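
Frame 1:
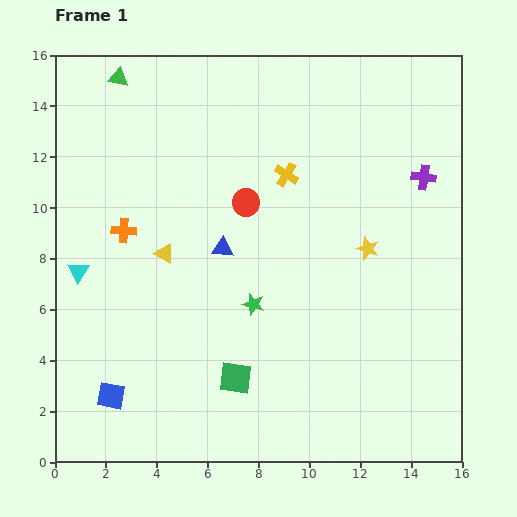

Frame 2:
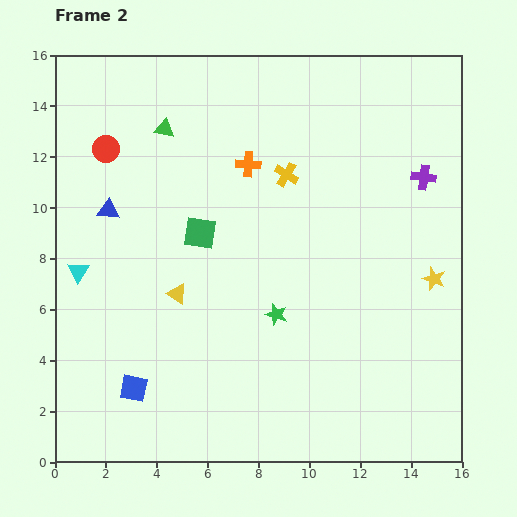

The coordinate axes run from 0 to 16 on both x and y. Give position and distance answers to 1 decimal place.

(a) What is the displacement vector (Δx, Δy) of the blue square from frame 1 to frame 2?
(0.9, 0.3)

The blue square was at (2.2, 2.6) in frame 1 and (3.1, 2.9) in frame 2.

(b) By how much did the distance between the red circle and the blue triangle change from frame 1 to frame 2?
+0.4

Distance in frame 1: 2.0. Distance in frame 2: 2.4.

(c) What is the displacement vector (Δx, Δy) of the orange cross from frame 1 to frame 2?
(4.9, 2.6)

The orange cross was at (2.7, 9.1) in frame 1 and (7.6, 11.7) in frame 2.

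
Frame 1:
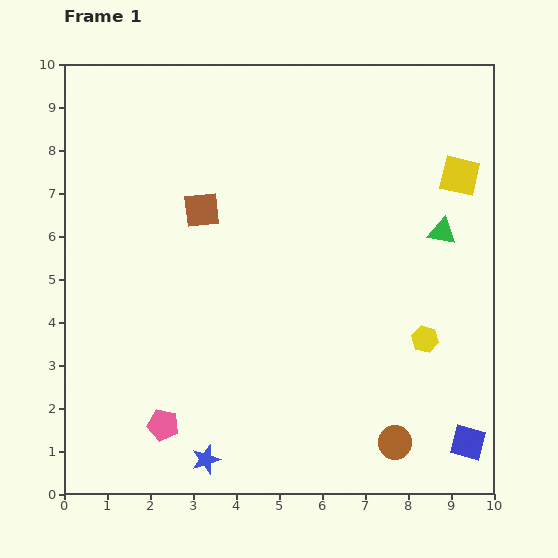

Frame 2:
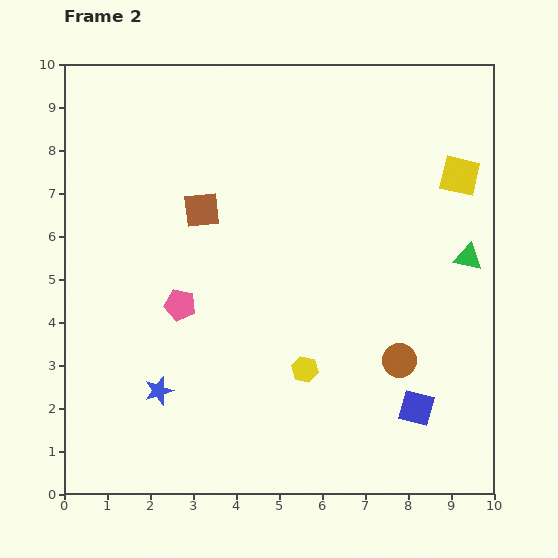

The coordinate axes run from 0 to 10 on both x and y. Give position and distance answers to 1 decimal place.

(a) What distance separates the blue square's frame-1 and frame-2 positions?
1.4

The blue square moved from (9.4, 1.2) to (8.2, 2.0), a distance of √(1.2² + 0.8²) ≈ 1.4.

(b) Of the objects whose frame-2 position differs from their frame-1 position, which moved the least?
the green triangle

(moved 0.8)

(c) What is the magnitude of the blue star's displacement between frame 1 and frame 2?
1.9

The blue star moved from (3.3, 0.8) to (2.2, 2.4), a distance of √(1.1² + 1.6²) ≈ 1.9.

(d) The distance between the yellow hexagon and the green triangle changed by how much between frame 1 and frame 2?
+2.1

Distance in frame 1: 2.5. Distance in frame 2: 4.6.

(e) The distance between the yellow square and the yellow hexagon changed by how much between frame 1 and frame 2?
+1.9

Distance in frame 1: 3.9. Distance in frame 2: 5.8.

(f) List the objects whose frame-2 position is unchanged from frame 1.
the yellow square, the brown square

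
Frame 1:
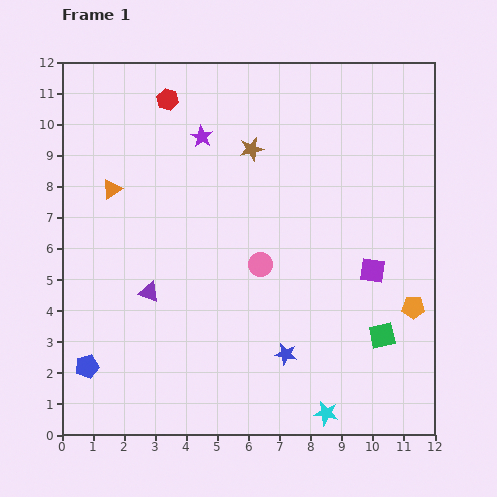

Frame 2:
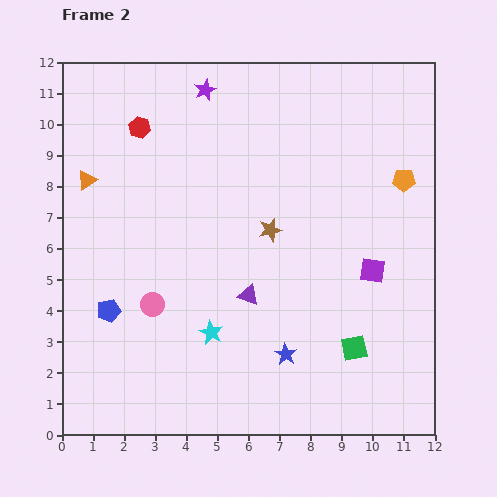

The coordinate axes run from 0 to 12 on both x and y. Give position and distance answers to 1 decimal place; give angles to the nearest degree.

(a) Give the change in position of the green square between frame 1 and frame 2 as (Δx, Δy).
(-0.9, -0.4)

The green square was at (10.3, 3.2) in frame 1 and (9.4, 2.8) in frame 2.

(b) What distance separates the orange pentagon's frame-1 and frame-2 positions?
4.1

The orange pentagon moved from (11.3, 4.1) to (11.0, 8.2), a distance of √(0.3² + 4.1²) ≈ 4.1.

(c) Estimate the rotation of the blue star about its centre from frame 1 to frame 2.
20° clockwise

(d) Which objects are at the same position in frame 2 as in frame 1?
the purple square, the blue star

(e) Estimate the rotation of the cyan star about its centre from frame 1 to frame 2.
17° clockwise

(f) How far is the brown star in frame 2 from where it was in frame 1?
2.7

The brown star moved from (6.1, 9.2) to (6.7, 6.6), a distance of √(0.6² + 2.6²) ≈ 2.7.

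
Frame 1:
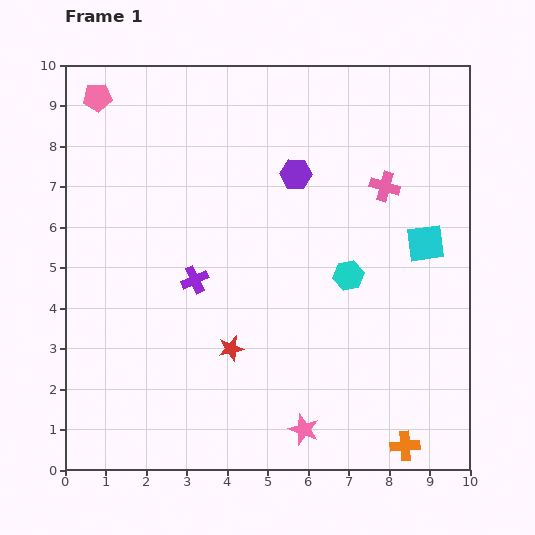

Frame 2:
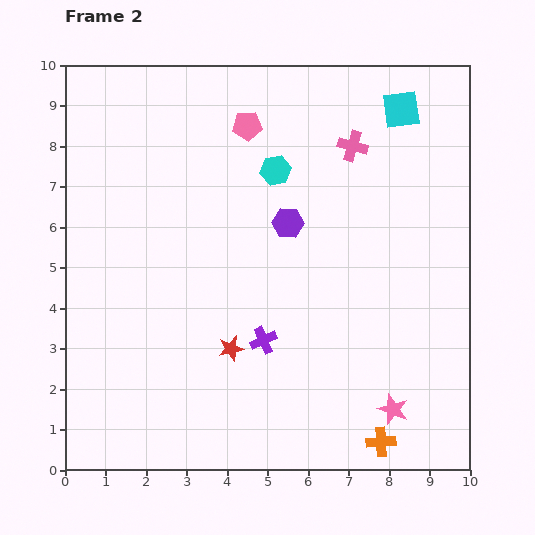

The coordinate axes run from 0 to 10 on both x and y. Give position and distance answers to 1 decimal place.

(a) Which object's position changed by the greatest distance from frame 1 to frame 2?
the pink pentagon

(moved 3.8; next 3.4)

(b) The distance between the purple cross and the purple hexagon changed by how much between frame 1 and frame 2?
-0.6

Distance in frame 1: 3.6. Distance in frame 2: 3.0.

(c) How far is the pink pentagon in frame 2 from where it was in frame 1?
3.8

The pink pentagon moved from (0.8, 9.2) to (4.5, 8.5), a distance of √(3.7² + 0.7²) ≈ 3.8.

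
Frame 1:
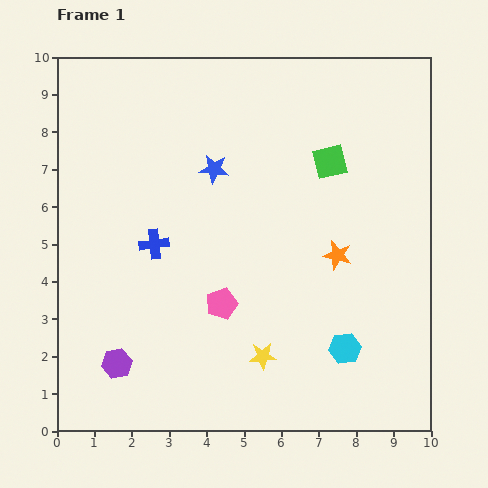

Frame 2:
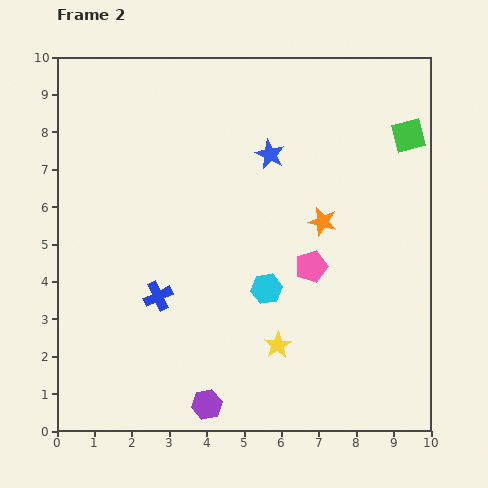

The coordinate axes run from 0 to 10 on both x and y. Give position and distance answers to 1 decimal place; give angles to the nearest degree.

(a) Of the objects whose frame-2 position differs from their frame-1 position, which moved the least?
the yellow star

(moved 0.5)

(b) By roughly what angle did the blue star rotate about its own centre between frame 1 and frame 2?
19° clockwise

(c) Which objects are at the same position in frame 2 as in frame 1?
none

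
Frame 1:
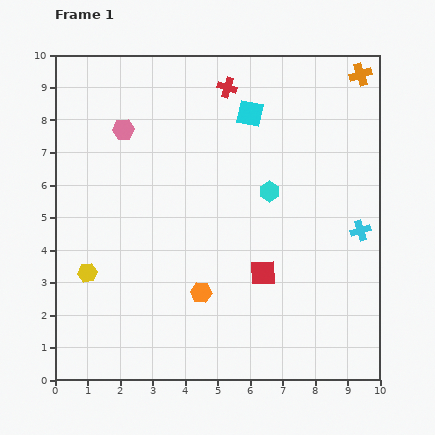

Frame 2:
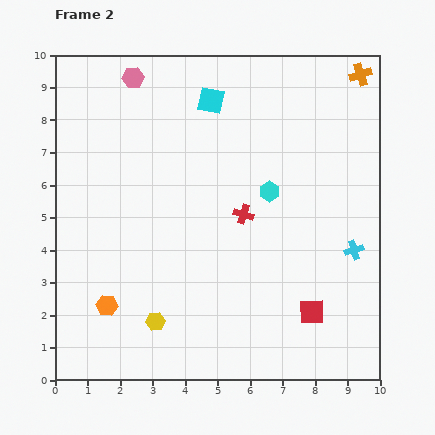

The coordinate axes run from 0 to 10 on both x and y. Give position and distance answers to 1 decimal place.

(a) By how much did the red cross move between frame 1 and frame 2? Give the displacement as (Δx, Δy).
(0.5, -3.9)

The red cross was at (5.3, 9.0) in frame 1 and (5.8, 5.1) in frame 2.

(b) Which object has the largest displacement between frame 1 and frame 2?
the red cross

(moved 3.9; next 2.9)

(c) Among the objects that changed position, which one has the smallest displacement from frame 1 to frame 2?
the cyan cross

(moved 0.6)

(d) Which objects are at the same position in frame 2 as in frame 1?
the orange cross, the cyan hexagon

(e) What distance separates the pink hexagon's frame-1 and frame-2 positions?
1.6

The pink hexagon moved from (2.1, 7.7) to (2.4, 9.3), a distance of √(0.3² + 1.6²) ≈ 1.6.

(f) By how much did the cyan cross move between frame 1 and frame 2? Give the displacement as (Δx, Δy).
(-0.2, -0.6)

The cyan cross was at (9.4, 4.6) in frame 1 and (9.2, 4.0) in frame 2.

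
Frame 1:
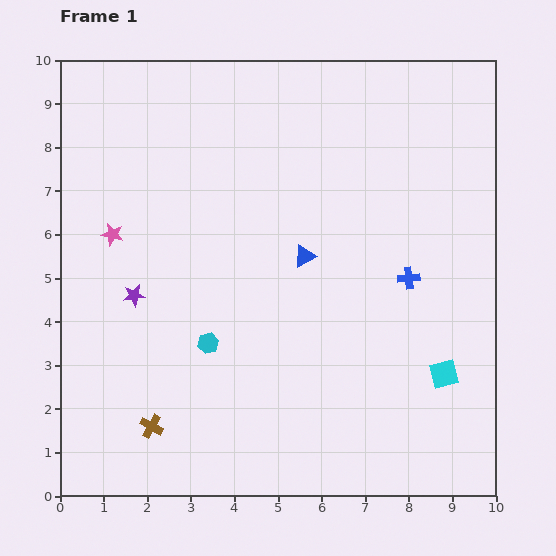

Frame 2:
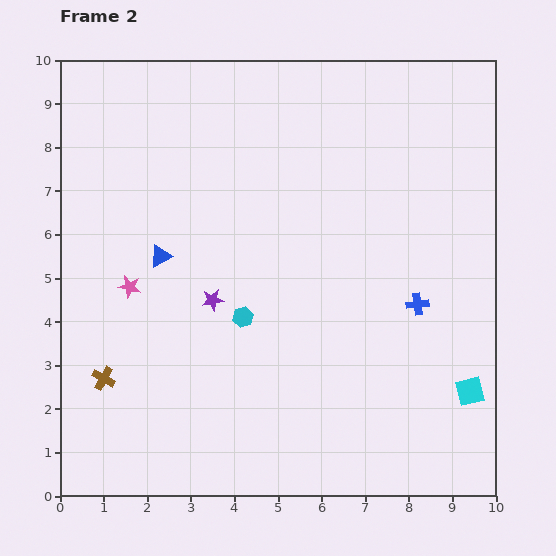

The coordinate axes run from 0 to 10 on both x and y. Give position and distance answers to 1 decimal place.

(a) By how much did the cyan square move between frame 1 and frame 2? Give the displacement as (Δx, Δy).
(0.6, -0.4)

The cyan square was at (8.8, 2.8) in frame 1 and (9.4, 2.4) in frame 2.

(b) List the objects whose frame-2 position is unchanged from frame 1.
none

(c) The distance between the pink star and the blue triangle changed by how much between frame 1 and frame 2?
-3.4

Distance in frame 1: 4.4. Distance in frame 2: 1.0.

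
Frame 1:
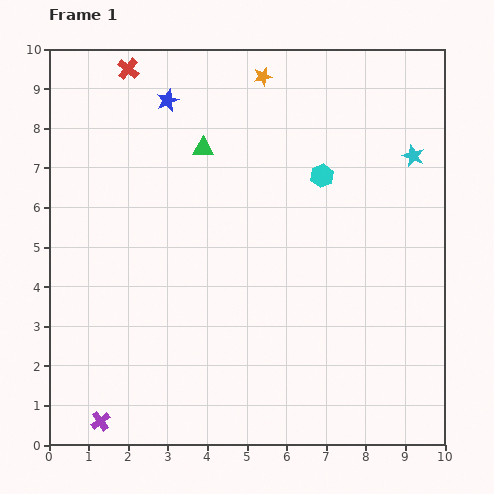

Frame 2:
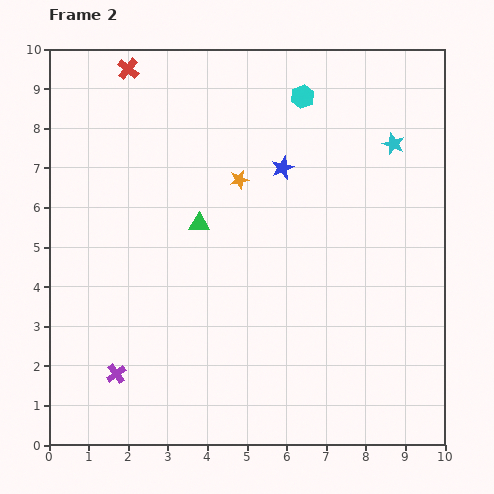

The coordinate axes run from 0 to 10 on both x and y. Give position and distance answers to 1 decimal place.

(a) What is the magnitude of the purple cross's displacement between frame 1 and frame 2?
1.3

The purple cross moved from (1.3, 0.6) to (1.7, 1.8), a distance of √(0.4² + 1.2²) ≈ 1.3.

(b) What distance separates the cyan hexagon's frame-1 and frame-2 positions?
2.1

The cyan hexagon moved from (6.9, 6.8) to (6.4, 8.8), a distance of √(0.5² + 2.0²) ≈ 2.1.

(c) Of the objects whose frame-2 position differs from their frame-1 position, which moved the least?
the cyan star

(moved 0.6)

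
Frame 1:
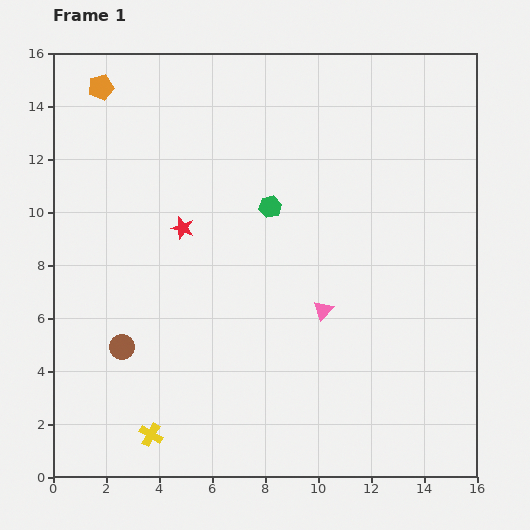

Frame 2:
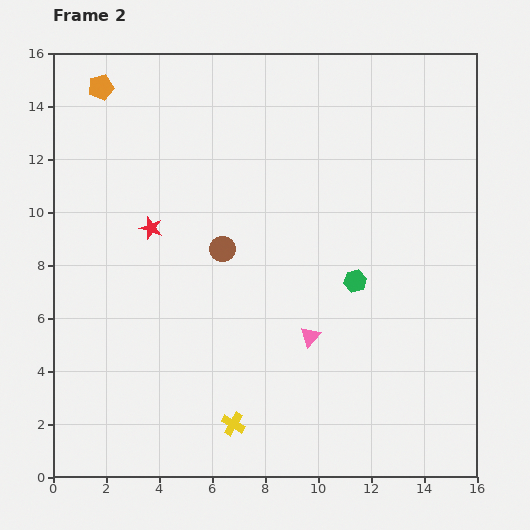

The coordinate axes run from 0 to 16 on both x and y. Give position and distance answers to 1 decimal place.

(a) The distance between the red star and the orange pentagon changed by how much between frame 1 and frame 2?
-0.5

Distance in frame 1: 6.1. Distance in frame 2: 5.6.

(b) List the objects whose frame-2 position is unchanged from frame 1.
the orange pentagon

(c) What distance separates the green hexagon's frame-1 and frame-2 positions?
4.3

The green hexagon moved from (8.2, 10.2) to (11.4, 7.4), a distance of √(3.2² + 2.8²) ≈ 4.3.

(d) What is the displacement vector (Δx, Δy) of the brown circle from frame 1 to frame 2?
(3.8, 3.7)

The brown circle was at (2.6, 4.9) in frame 1 and (6.4, 8.6) in frame 2.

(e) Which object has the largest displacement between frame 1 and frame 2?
the brown circle

(moved 5.3; next 4.3)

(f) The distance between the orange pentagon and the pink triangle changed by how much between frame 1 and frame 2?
+0.4

Distance in frame 1: 11.9. Distance in frame 2: 12.3.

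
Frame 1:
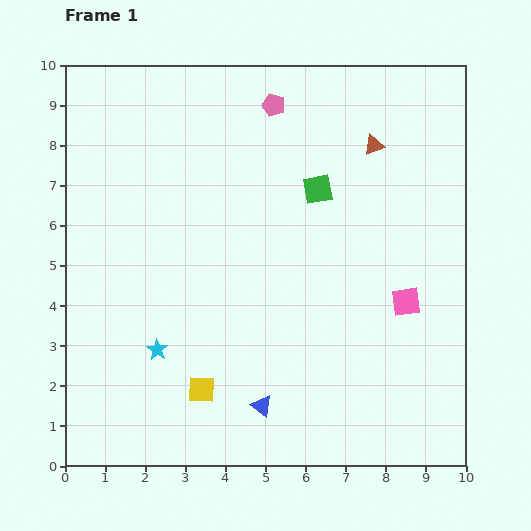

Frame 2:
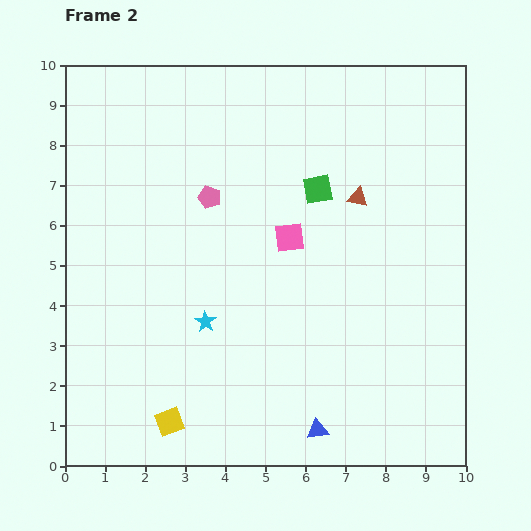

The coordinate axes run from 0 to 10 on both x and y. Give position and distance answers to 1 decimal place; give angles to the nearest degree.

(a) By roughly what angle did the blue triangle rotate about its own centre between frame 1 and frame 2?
46° counter-clockwise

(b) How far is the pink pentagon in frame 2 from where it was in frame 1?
2.8

The pink pentagon moved from (5.2, 9.0) to (3.6, 6.7), a distance of √(1.6² + 2.3²) ≈ 2.8.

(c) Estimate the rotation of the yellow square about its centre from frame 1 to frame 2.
23° counter-clockwise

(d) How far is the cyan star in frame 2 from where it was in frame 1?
1.4

The cyan star moved from (2.3, 2.9) to (3.5, 3.6), a distance of √(1.2² + 0.7²) ≈ 1.4.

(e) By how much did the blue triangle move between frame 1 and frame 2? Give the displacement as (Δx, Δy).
(1.4, -0.6)

The blue triangle was at (4.9, 1.5) in frame 1 and (6.3, 0.9) in frame 2.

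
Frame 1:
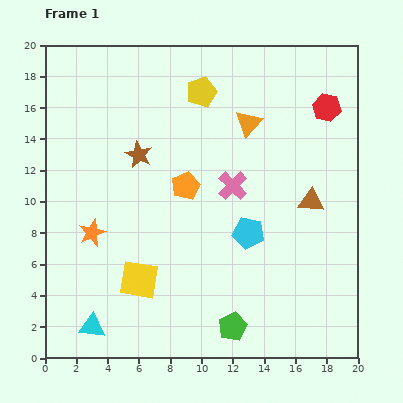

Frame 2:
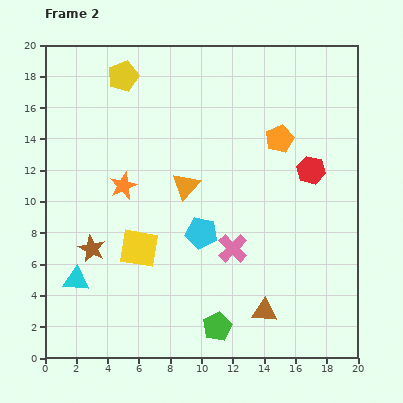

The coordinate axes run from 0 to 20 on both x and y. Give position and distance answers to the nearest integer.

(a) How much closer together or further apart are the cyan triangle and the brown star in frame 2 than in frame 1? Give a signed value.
-9

Distance in frame 1: 11. Distance in frame 2: 2.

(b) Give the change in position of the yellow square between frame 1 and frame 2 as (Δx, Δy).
(0, 2)

The yellow square was at (6, 5) in frame 1 and (6, 7) in frame 2.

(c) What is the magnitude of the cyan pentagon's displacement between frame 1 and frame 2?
3

The cyan pentagon moved from (13, 8) to (10, 8), a distance of √(3² + 0²) ≈ 3.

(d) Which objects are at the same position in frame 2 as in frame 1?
none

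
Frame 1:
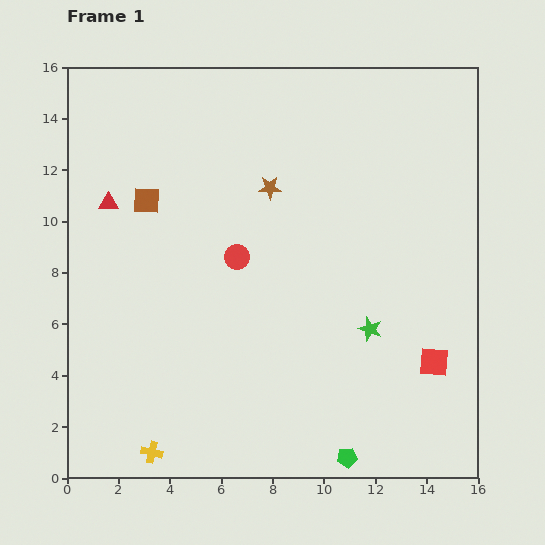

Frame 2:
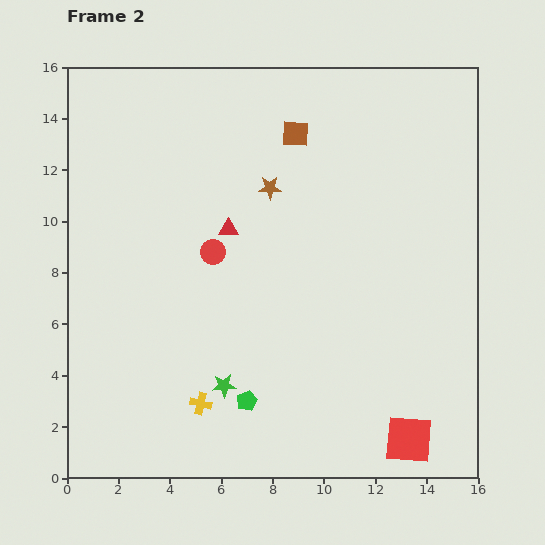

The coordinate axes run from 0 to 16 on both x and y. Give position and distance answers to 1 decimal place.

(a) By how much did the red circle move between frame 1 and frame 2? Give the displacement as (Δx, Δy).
(-0.9, 0.2)

The red circle was at (6.6, 8.6) in frame 1 and (5.7, 8.8) in frame 2.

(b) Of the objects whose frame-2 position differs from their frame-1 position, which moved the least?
the red circle

(moved 0.9)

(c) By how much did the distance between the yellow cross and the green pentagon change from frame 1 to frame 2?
-5.8

Distance in frame 1: 7.6. Distance in frame 2: 1.8.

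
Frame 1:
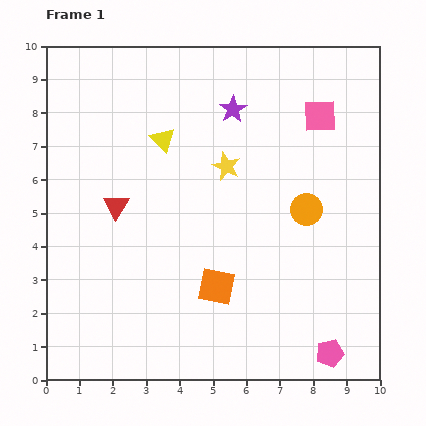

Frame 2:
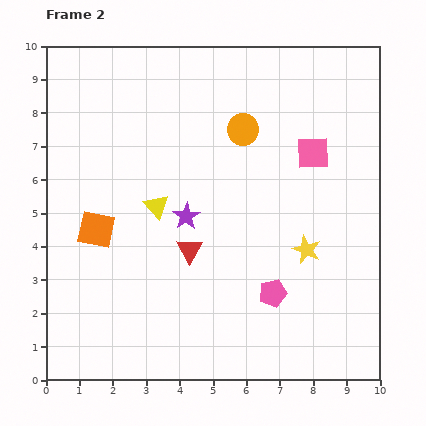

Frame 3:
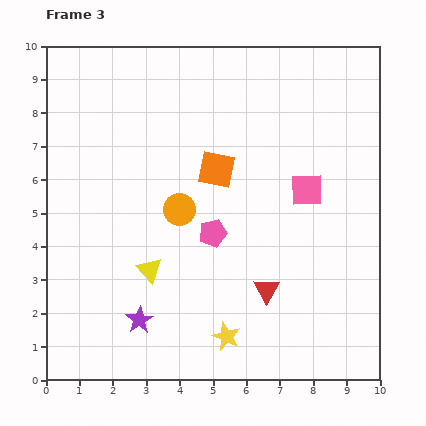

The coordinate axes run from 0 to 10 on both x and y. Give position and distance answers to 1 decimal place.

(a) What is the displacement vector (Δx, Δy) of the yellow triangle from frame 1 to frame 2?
(-0.2, -2.0)

The yellow triangle was at (3.5, 7.2) in frame 1 and (3.3, 5.2) in frame 2.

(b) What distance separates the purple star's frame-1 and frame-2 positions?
3.5

The purple star moved from (5.6, 8.1) to (4.2, 4.9), a distance of √(1.4² + 3.2²) ≈ 3.5.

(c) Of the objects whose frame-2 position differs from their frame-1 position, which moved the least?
the pink square

(moved 1.1)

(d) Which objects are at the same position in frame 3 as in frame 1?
none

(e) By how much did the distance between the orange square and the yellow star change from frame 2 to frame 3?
-1.3

Distance in frame 2: 6.3. Distance in frame 3: 5.0.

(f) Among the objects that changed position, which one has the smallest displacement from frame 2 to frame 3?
the pink square

(moved 1.1)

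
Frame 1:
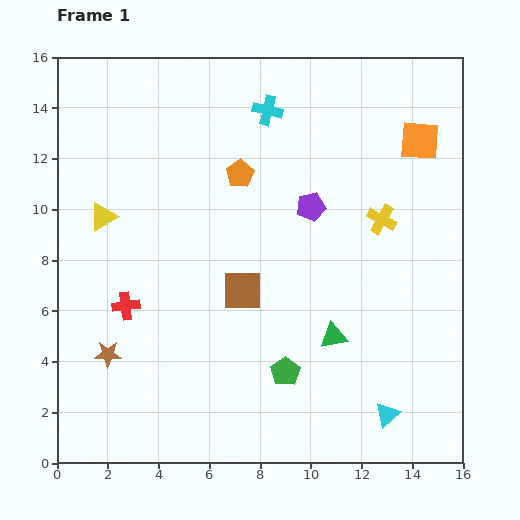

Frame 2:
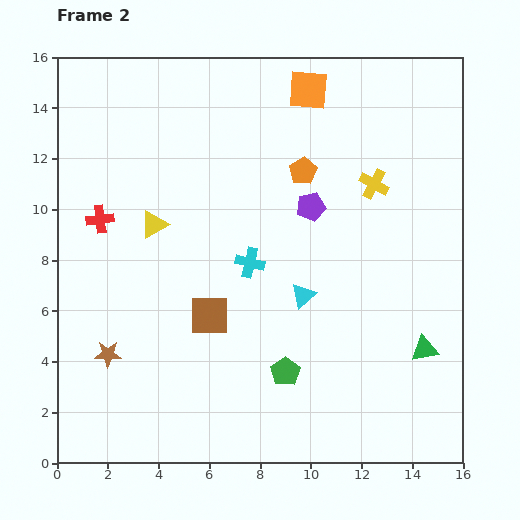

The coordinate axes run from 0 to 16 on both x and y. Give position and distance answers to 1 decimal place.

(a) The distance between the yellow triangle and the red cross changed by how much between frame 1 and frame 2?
-1.5

Distance in frame 1: 3.6. Distance in frame 2: 2.1.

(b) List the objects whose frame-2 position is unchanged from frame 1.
the brown star, the green pentagon, the purple pentagon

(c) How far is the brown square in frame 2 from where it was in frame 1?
1.6

The brown square moved from (7.3, 6.8) to (6.0, 5.8), a distance of √(1.3² + 1.0²) ≈ 1.6.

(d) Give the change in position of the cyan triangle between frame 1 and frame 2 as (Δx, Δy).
(-3.3, 4.7)

The cyan triangle was at (13.0, 1.9) in frame 1 and (9.7, 6.6) in frame 2.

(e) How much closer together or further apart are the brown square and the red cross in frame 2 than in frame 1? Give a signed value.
+1.1

Distance in frame 1: 4.6. Distance in frame 2: 5.7.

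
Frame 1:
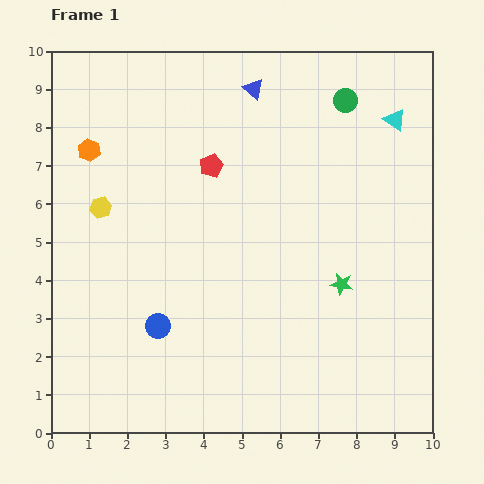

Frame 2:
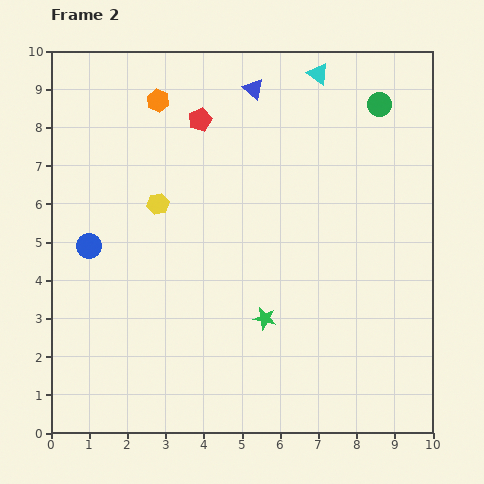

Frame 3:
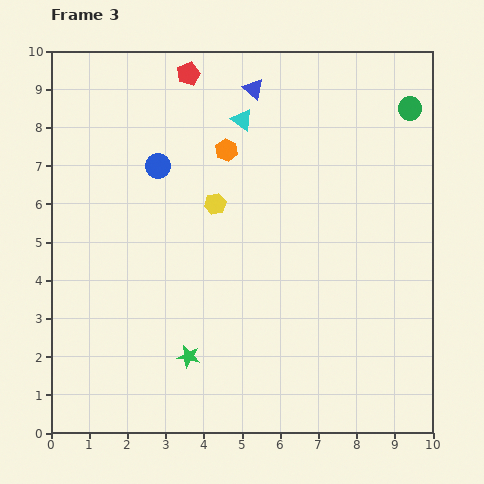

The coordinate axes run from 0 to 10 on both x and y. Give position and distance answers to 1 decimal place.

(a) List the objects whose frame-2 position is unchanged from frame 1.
the blue triangle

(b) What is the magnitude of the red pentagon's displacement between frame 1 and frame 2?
1.2

The red pentagon moved from (4.2, 7.0) to (3.9, 8.2), a distance of √(0.3² + 1.2²) ≈ 1.2.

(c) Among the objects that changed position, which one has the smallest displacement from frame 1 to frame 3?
the green circle

(moved 1.7)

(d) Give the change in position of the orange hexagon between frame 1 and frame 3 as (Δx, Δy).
(3.6, 0.0)

The orange hexagon was at (1.0, 7.4) in frame 1 and (4.6, 7.4) in frame 3.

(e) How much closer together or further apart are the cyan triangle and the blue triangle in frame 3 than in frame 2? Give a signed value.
-0.8

Distance in frame 2: 1.7. Distance in frame 3: 0.9.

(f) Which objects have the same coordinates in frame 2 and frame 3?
the blue triangle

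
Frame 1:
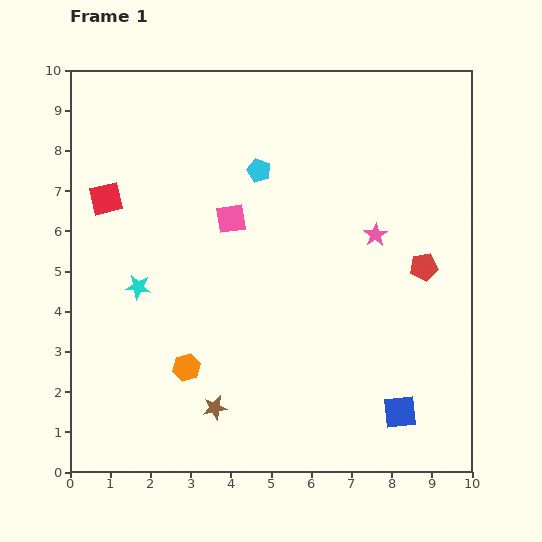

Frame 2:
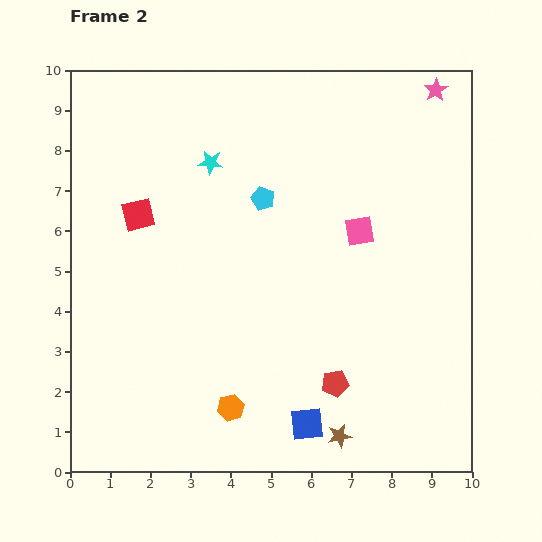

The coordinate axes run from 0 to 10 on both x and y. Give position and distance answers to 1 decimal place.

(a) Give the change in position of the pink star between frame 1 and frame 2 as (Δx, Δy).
(1.5, 3.6)

The pink star was at (7.6, 5.9) in frame 1 and (9.1, 9.5) in frame 2.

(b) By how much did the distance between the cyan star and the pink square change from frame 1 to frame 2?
+1.2

Distance in frame 1: 2.9. Distance in frame 2: 4.1.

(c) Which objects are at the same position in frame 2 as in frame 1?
none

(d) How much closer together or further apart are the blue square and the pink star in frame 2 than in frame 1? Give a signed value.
+4.5

Distance in frame 1: 4.4. Distance in frame 2: 8.9.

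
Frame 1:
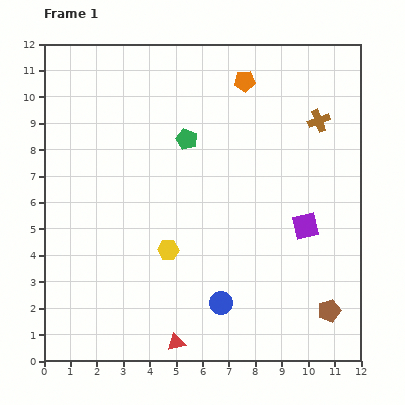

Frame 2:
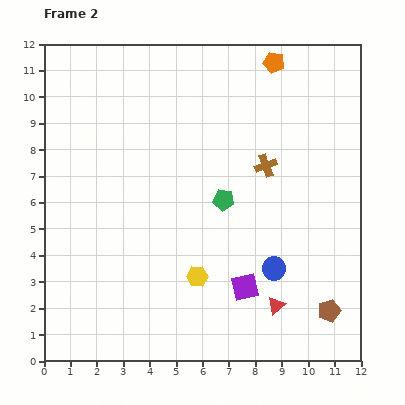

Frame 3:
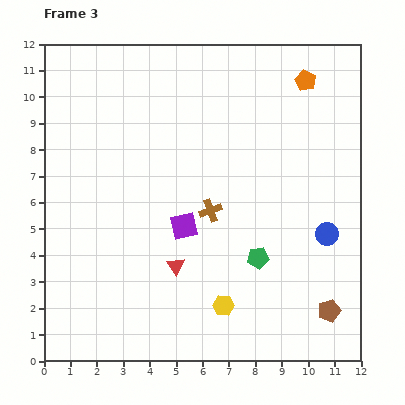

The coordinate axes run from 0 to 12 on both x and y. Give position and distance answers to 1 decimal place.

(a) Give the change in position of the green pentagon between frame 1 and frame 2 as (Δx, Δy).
(1.4, -2.3)

The green pentagon was at (5.4, 8.4) in frame 1 and (6.8, 6.1) in frame 2.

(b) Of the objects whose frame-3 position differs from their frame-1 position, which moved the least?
the orange pentagon

(moved 2.3)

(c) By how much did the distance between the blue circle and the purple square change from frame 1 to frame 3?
+1.1

Distance in frame 1: 4.3. Distance in frame 3: 5.4.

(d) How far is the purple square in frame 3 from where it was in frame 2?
3.3

The purple square moved from (7.6, 2.8) to (5.3, 5.1), a distance of √(2.3² + 2.3²) ≈ 3.3.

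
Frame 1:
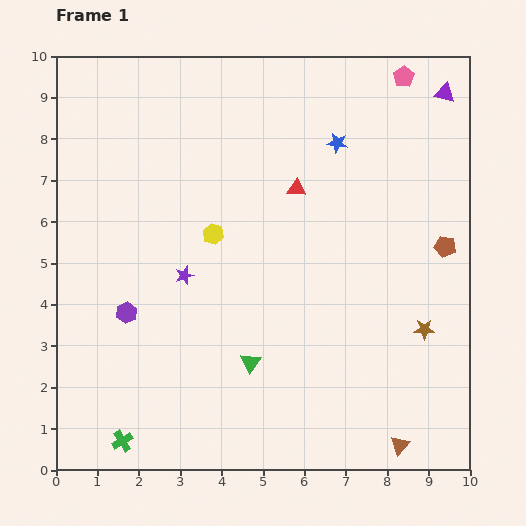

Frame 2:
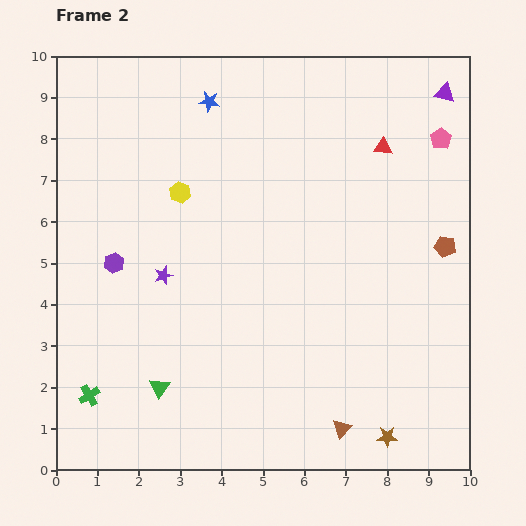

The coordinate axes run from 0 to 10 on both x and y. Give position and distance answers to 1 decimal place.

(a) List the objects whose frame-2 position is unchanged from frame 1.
the purple triangle, the brown pentagon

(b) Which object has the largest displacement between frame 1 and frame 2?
the blue star

(moved 3.3; next 2.8)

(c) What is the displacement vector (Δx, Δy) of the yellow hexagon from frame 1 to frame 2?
(-0.8, 1.0)

The yellow hexagon was at (3.8, 5.7) in frame 1 and (3.0, 6.7) in frame 2.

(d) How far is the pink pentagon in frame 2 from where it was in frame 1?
1.7

The pink pentagon moved from (8.4, 9.5) to (9.3, 8.0), a distance of √(0.9² + 1.5²) ≈ 1.7.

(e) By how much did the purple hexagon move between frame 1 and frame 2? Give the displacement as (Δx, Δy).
(-0.3, 1.2)

The purple hexagon was at (1.7, 3.8) in frame 1 and (1.4, 5.0) in frame 2.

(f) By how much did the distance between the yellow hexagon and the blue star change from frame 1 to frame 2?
-1.4

Distance in frame 1: 3.7. Distance in frame 2: 2.3.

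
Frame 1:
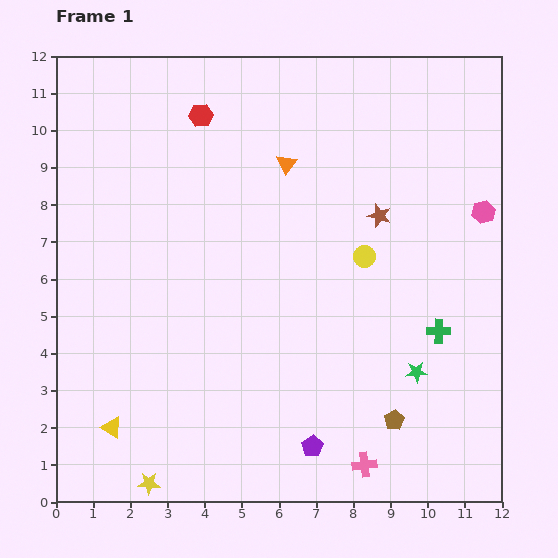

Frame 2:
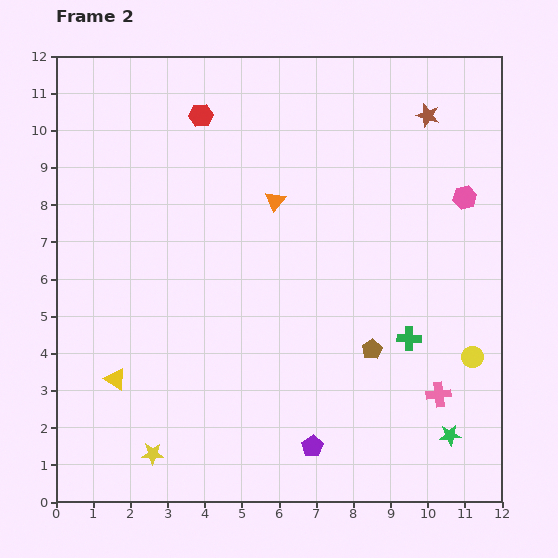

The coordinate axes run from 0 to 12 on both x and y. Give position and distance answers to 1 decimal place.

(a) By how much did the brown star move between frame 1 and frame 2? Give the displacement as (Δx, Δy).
(1.3, 2.7)

The brown star was at (8.7, 7.7) in frame 1 and (10.0, 10.4) in frame 2.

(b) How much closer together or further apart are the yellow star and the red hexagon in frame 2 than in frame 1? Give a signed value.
-0.8

Distance in frame 1: 10.0. Distance in frame 2: 9.2.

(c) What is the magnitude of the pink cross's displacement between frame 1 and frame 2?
2.8

The pink cross moved from (8.3, 1.0) to (10.3, 2.9), a distance of √(2.0² + 1.9²) ≈ 2.8.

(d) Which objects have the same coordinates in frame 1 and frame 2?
the red hexagon, the purple pentagon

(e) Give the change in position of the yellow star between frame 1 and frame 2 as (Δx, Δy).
(0.1, 0.8)

The yellow star was at (2.5, 0.5) in frame 1 and (2.6, 1.3) in frame 2.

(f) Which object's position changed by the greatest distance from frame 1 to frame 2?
the yellow circle

(moved 4.0; next 3.0)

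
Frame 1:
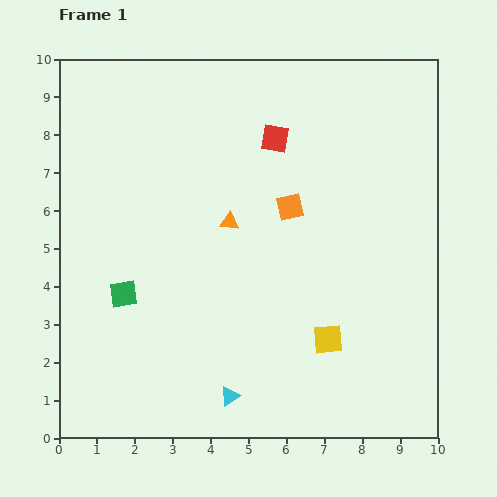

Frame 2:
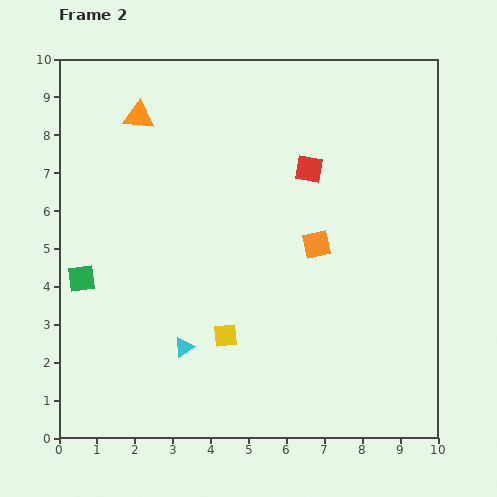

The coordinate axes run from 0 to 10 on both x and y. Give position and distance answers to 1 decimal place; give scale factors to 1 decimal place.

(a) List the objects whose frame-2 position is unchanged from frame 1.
none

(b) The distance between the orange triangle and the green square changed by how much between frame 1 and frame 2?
+1.2

Distance in frame 1: 3.4. Distance in frame 2: 4.6.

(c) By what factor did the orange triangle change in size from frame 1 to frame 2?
1.5×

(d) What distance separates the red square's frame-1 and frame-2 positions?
1.2

The red square moved from (5.7, 7.9) to (6.6, 7.1), a distance of √(0.9² + 0.8²) ≈ 1.2.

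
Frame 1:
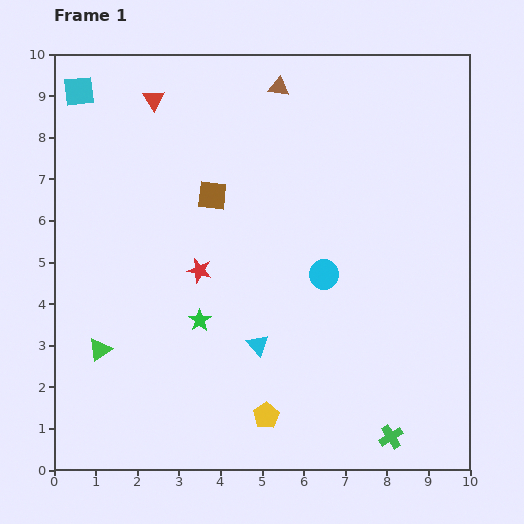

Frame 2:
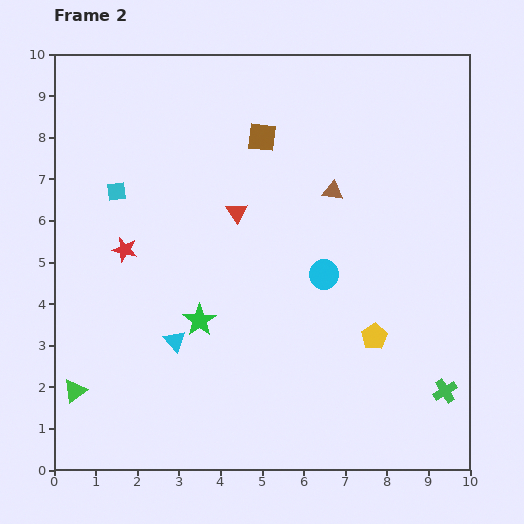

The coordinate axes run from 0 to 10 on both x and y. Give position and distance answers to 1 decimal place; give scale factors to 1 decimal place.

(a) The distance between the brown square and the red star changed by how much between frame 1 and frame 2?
+2.5

Distance in frame 1: 1.8. Distance in frame 2: 4.3.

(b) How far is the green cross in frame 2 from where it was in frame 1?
1.7

The green cross moved from (8.1, 0.8) to (9.4, 1.9), a distance of √(1.3² + 1.1²) ≈ 1.7.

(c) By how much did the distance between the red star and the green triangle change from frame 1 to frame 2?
+0.5

Distance in frame 1: 3.1. Distance in frame 2: 3.6.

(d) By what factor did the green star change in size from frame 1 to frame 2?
1.5×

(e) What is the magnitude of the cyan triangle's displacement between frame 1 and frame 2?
2.0

The cyan triangle moved from (4.9, 3.0) to (2.9, 3.1), a distance of √(2.0² + 0.1²) ≈ 2.0.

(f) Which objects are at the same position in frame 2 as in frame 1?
the green star, the cyan circle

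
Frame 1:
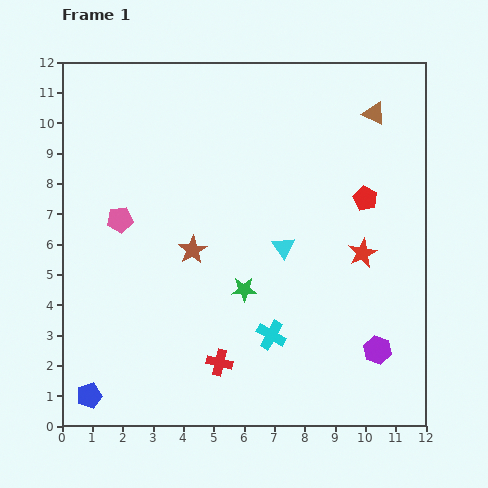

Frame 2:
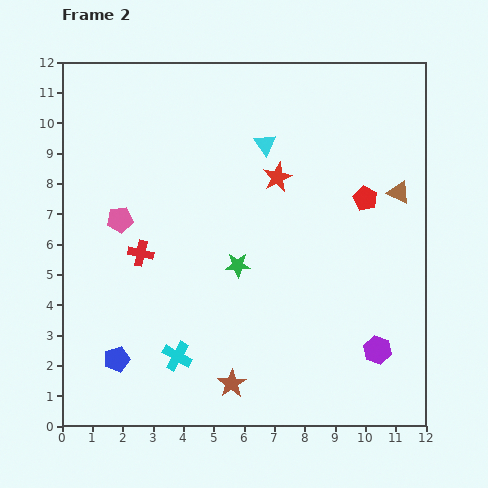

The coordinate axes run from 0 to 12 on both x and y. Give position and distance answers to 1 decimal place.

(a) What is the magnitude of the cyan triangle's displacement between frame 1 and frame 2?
3.5

The cyan triangle moved from (7.3, 5.9) to (6.7, 9.3), a distance of √(0.6² + 3.4²) ≈ 3.5.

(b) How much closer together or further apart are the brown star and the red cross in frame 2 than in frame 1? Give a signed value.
+1.4

Distance in frame 1: 3.8. Distance in frame 2: 5.2.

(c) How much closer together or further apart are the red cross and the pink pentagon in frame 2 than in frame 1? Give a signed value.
-4.4

Distance in frame 1: 5.7. Distance in frame 2: 1.3.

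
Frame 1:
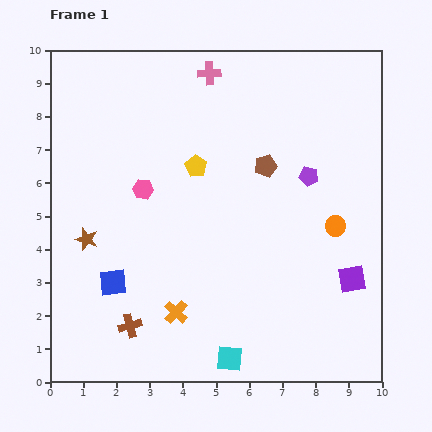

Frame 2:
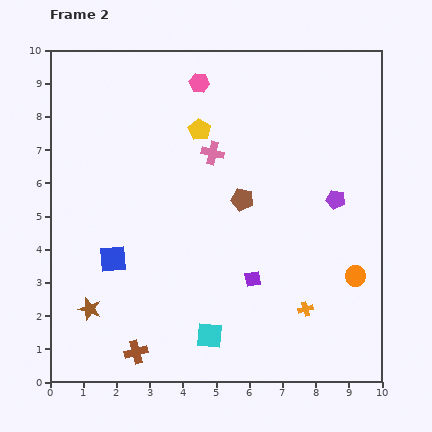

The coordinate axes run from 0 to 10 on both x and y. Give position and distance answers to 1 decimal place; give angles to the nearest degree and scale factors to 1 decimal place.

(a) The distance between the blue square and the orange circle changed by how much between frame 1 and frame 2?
+0.4

Distance in frame 1: 6.9. Distance in frame 2: 7.3.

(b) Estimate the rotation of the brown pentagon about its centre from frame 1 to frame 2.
29° clockwise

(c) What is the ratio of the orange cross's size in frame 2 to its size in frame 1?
0.6×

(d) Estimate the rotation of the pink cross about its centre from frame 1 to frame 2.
16° clockwise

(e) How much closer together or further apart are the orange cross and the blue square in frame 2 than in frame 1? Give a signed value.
+3.9

Distance in frame 1: 2.1. Distance in frame 2: 6.0.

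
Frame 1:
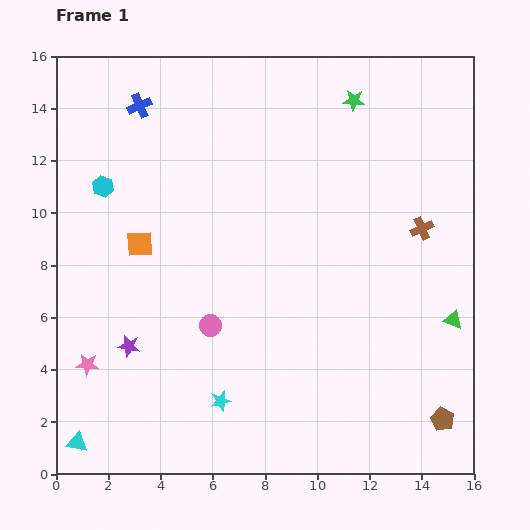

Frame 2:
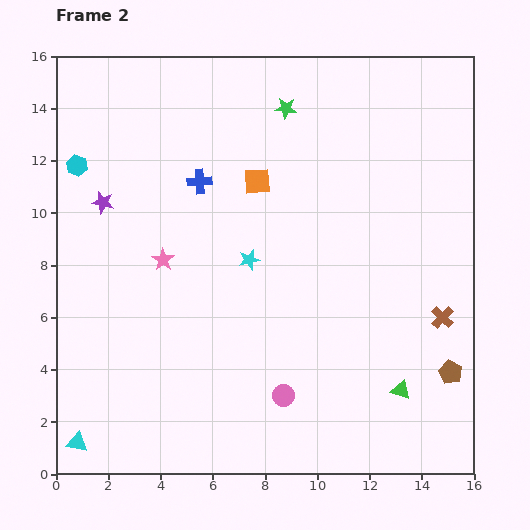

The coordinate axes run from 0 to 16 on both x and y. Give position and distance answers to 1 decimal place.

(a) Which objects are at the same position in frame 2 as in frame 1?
the cyan triangle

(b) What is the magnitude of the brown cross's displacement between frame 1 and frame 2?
3.5

The brown cross moved from (14.0, 9.4) to (14.8, 6.0), a distance of √(0.8² + 3.4²) ≈ 3.5.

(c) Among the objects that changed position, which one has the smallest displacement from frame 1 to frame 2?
the cyan hexagon

(moved 1.3)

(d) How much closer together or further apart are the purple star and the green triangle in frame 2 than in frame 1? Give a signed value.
+1.1

Distance in frame 1: 12.4. Distance in frame 2: 13.5.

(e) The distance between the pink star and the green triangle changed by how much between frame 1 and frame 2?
-3.7

Distance in frame 1: 14.1. Distance in frame 2: 10.4.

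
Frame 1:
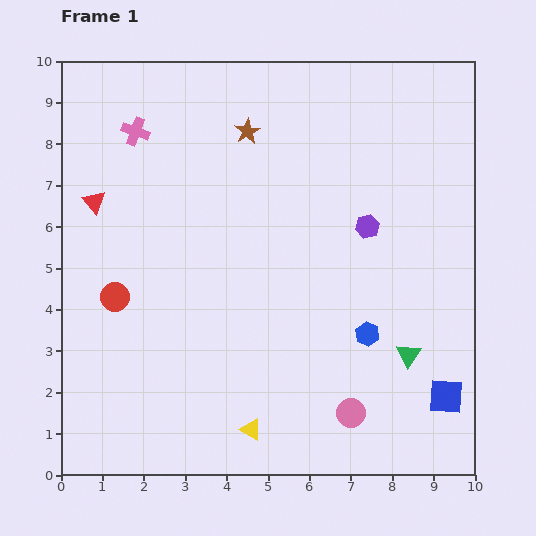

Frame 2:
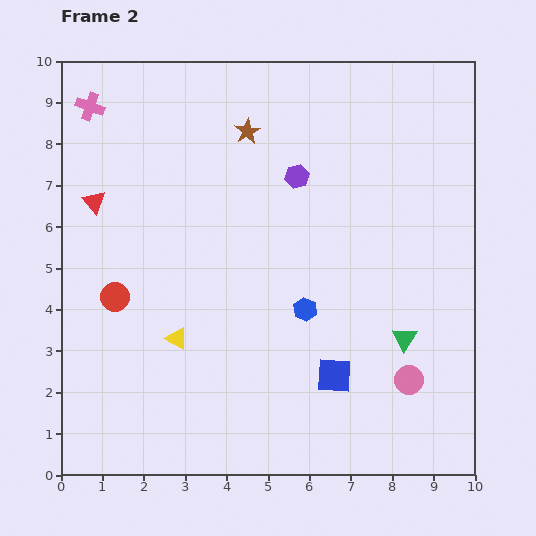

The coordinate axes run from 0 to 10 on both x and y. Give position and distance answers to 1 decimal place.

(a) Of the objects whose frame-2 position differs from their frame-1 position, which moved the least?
the green triangle

(moved 0.4)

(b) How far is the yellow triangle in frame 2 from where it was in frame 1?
2.8

The yellow triangle moved from (4.6, 1.1) to (2.8, 3.3), a distance of √(1.8² + 2.2²) ≈ 2.8.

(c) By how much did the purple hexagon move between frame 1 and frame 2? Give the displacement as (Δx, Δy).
(-1.7, 1.2)

The purple hexagon was at (7.4, 6.0) in frame 1 and (5.7, 7.2) in frame 2.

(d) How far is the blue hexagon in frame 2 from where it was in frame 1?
1.6

The blue hexagon moved from (7.4, 3.4) to (5.9, 4.0), a distance of √(1.5² + 0.6²) ≈ 1.6.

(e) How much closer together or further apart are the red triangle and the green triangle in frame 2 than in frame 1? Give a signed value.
-0.3

Distance in frame 1: 8.5. Distance in frame 2: 8.2.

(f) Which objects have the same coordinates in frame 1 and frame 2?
the brown star, the red circle, the red triangle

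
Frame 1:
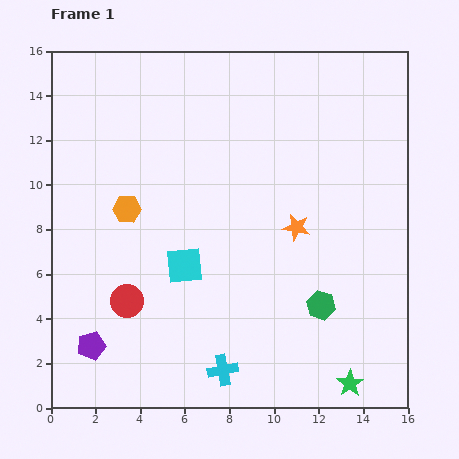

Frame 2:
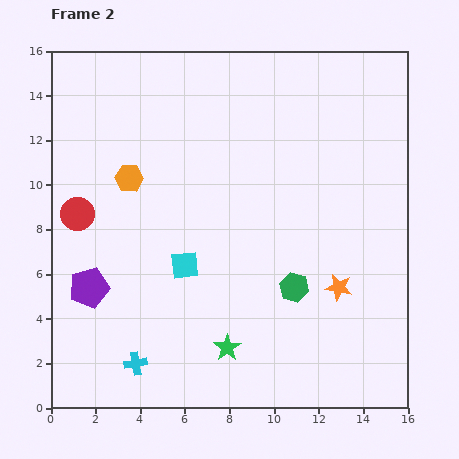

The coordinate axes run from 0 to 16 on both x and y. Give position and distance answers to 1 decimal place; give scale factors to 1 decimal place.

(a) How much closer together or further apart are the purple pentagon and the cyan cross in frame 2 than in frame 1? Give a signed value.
-2.0

Distance in frame 1: 6.0. Distance in frame 2: 4.0.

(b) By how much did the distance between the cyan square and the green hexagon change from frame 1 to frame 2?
-1.4

Distance in frame 1: 6.4. Distance in frame 2: 5.0.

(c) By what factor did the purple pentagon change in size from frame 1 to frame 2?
1.4×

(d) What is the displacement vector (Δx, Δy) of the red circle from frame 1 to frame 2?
(-2.2, 3.9)

The red circle was at (3.4, 4.8) in frame 1 and (1.2, 8.7) in frame 2.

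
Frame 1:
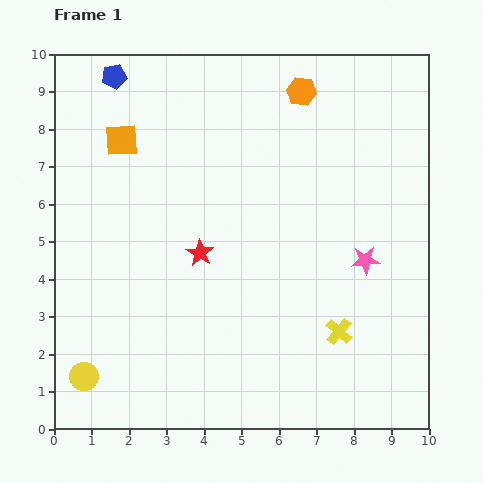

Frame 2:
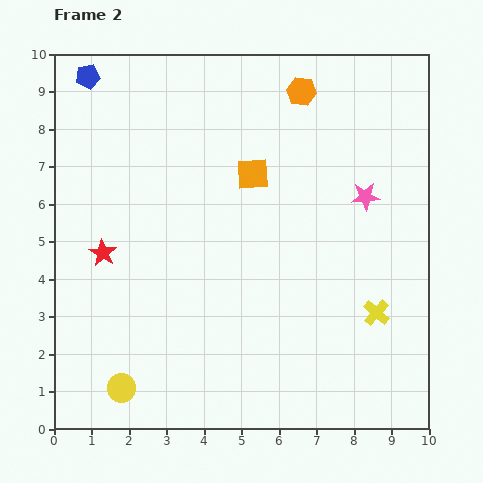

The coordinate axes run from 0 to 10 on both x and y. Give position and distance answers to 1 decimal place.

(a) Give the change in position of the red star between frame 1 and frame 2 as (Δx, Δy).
(-2.6, 0.0)

The red star was at (3.9, 4.7) in frame 1 and (1.3, 4.7) in frame 2.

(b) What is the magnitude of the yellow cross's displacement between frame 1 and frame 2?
1.1

The yellow cross moved from (7.6, 2.6) to (8.6, 3.1), a distance of √(1.0² + 0.5²) ≈ 1.1.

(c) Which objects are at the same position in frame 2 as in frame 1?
the orange hexagon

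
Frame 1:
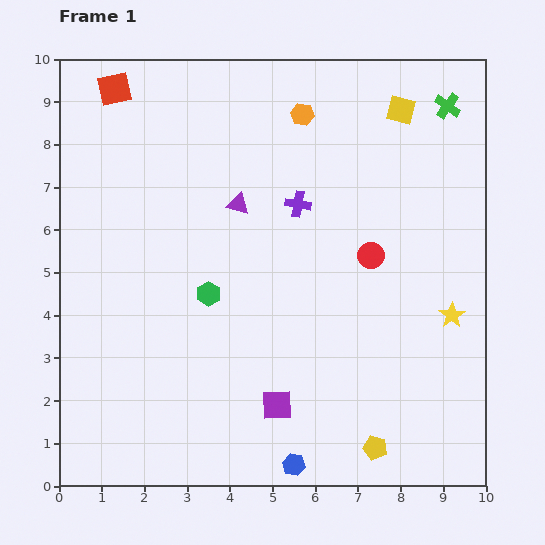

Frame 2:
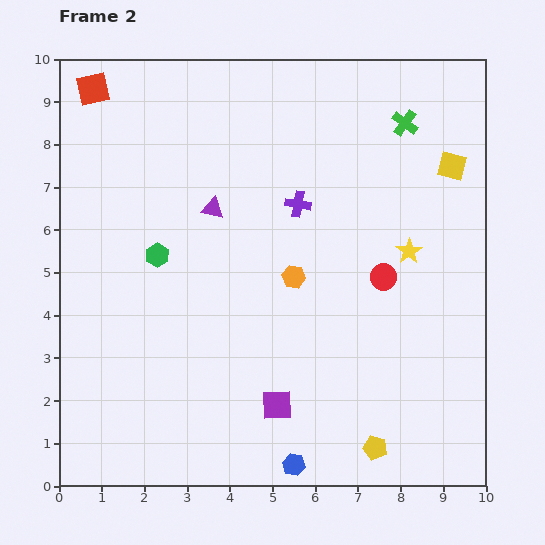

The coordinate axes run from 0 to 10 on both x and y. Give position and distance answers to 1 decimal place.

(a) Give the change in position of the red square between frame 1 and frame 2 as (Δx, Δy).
(-0.5, 0.0)

The red square was at (1.3, 9.3) in frame 1 and (0.8, 9.3) in frame 2.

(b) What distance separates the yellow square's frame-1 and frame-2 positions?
1.8

The yellow square moved from (8.0, 8.8) to (9.2, 7.5), a distance of √(1.2² + 1.3²) ≈ 1.8.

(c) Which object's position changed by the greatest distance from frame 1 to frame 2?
the orange hexagon

(moved 3.8; next 1.8)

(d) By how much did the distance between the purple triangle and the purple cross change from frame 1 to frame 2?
+0.6

Distance in frame 1: 1.4. Distance in frame 2: 2.0.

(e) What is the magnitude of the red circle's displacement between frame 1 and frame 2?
0.6

The red circle moved from (7.3, 5.4) to (7.6, 4.9), a distance of √(0.3² + 0.5²) ≈ 0.6.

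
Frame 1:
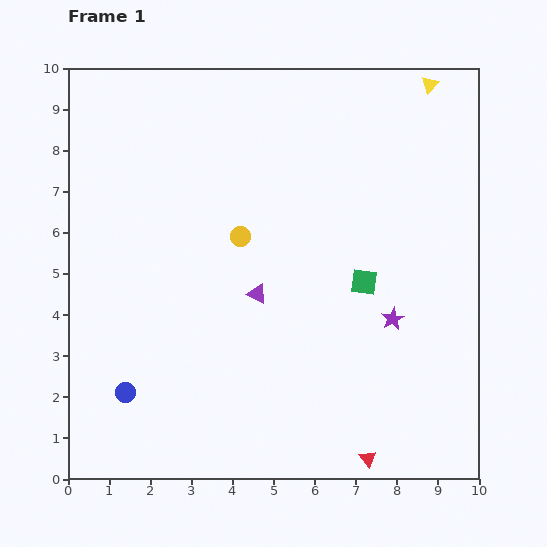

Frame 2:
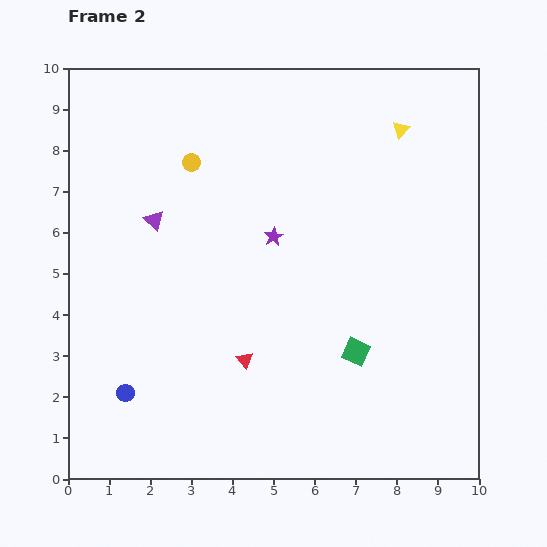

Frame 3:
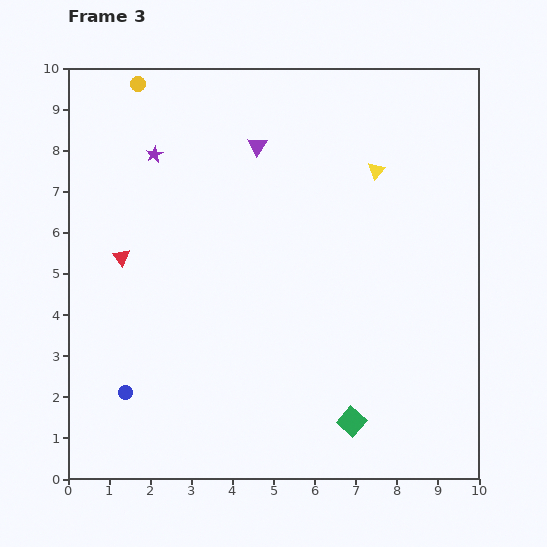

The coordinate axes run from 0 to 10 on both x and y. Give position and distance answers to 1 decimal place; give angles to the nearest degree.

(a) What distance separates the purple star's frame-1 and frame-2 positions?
3.5

The purple star moved from (7.9, 3.9) to (5.0, 5.9), a distance of √(2.9² + 2.0²) ≈ 3.5.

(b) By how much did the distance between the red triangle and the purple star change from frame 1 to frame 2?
-0.4

Distance in frame 1: 3.5. Distance in frame 2: 3.1.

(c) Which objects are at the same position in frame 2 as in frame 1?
the blue circle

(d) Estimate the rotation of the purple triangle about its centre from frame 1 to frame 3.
36° clockwise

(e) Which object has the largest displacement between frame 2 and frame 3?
the red triangle

(moved 3.9; next 3.5)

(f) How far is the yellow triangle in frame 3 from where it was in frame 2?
1.2

The yellow triangle moved from (8.1, 8.5) to (7.5, 7.5), a distance of √(0.6² + 1.0²) ≈ 1.2.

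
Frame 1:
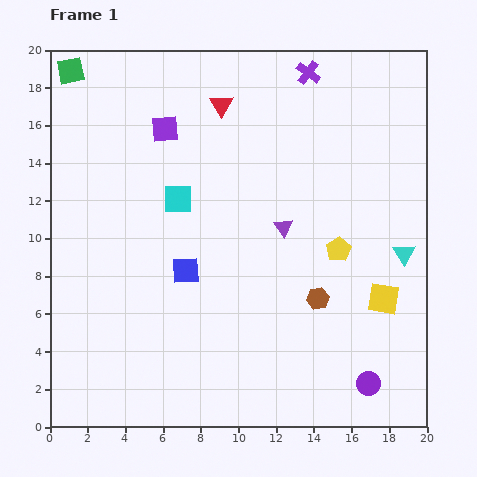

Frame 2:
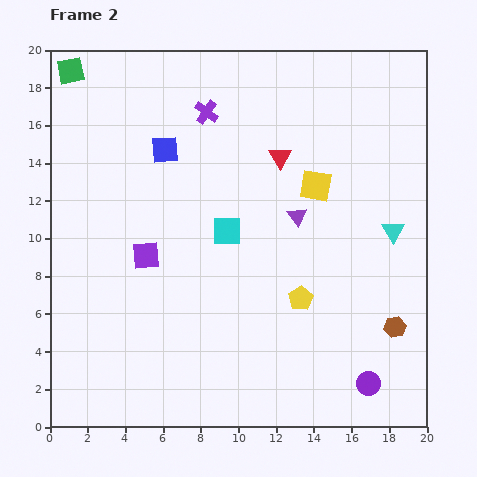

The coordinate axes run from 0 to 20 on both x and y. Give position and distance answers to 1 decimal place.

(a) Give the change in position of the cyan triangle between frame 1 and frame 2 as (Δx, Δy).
(-0.6, 1.2)

The cyan triangle was at (18.8, 9.2) in frame 1 and (18.2, 10.4) in frame 2.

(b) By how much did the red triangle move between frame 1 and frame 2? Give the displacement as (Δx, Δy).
(3.1, -2.8)

The red triangle was at (9.1, 17.1) in frame 1 and (12.2, 14.3) in frame 2.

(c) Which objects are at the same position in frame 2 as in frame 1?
the purple circle, the green square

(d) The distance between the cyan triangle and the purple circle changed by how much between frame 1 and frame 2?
+1.0

Distance in frame 1: 7.2. Distance in frame 2: 8.2.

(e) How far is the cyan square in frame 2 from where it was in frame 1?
3.1

The cyan square moved from (6.8, 12.1) to (9.4, 10.4), a distance of √(2.6² + 1.7²) ≈ 3.1.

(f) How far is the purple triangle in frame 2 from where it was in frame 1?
0.9

The purple triangle moved from (12.4, 10.6) to (13.1, 11.2), a distance of √(0.7² + 0.6²) ≈ 0.9.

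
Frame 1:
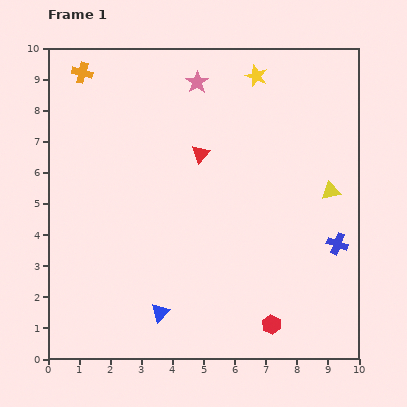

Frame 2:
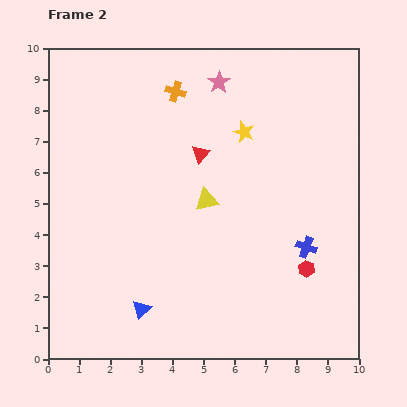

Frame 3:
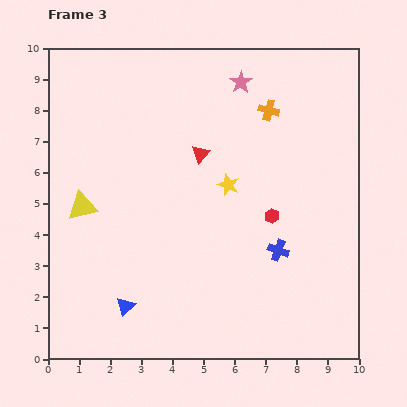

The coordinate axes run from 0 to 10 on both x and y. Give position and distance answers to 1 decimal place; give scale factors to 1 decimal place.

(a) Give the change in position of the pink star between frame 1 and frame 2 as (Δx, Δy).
(0.7, 0.0)

The pink star was at (4.8, 8.9) in frame 1 and (5.5, 8.9) in frame 2.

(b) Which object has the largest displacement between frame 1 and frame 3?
the yellow triangle

(moved 8.0; next 6.1)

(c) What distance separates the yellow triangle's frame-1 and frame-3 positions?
8.0

The yellow triangle moved from (9.1, 5.4) to (1.1, 4.9), a distance of √(8.0² + 0.5²) ≈ 8.0.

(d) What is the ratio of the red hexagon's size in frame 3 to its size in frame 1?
0.8×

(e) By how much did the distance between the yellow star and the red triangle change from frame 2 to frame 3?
-0.3

Distance in frame 2: 1.6. Distance in frame 3: 1.3.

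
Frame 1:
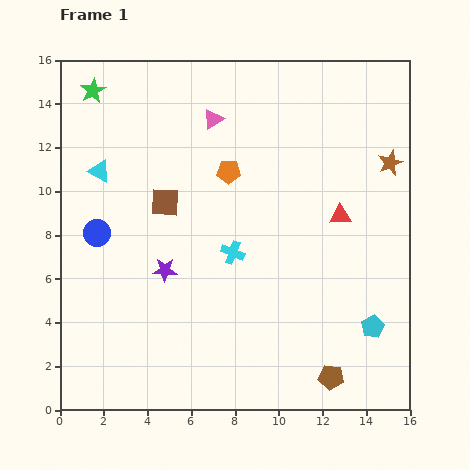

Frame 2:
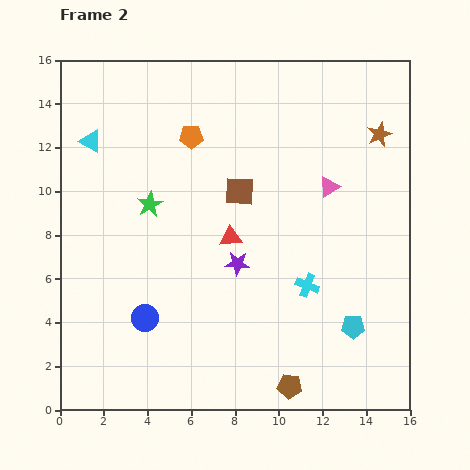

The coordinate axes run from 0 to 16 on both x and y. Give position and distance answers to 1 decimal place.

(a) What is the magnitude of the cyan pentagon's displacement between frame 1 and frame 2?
0.9

The cyan pentagon moved from (14.3, 3.8) to (13.4, 3.8), a distance of √(0.9² + 0.0²) ≈ 0.9.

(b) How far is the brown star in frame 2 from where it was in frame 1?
1.4

The brown star moved from (15.1, 11.3) to (14.6, 12.6), a distance of √(0.5² + 1.3²) ≈ 1.4.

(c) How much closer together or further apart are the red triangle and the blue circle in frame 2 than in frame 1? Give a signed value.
-5.7

Distance in frame 1: 11.1. Distance in frame 2: 5.4.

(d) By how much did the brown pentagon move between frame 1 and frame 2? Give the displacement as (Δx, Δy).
(-1.9, -0.4)

The brown pentagon was at (12.4, 1.5) in frame 1 and (10.5, 1.1) in frame 2.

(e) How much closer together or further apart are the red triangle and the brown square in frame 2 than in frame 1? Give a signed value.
-5.9

Distance in frame 1: 8.0. Distance in frame 2: 2.1.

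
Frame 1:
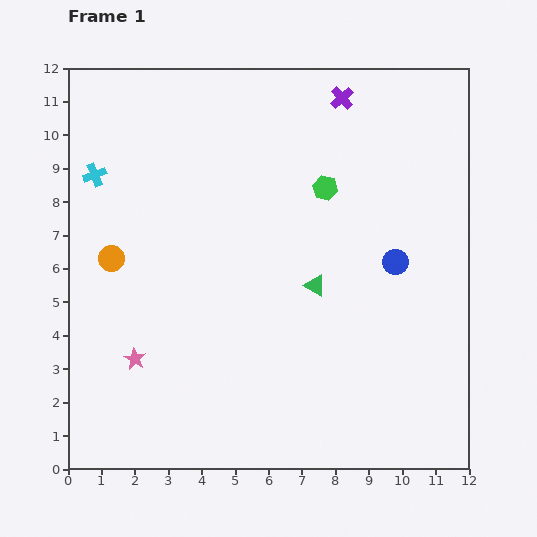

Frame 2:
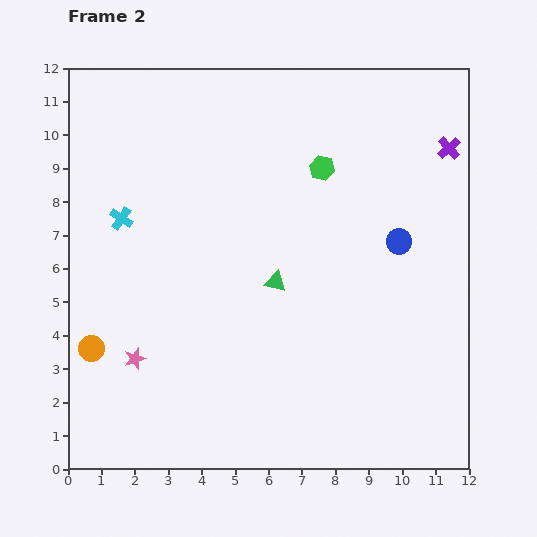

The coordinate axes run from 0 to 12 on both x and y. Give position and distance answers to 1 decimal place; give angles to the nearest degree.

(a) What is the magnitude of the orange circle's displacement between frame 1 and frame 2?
2.8

The orange circle moved from (1.3, 6.3) to (0.7, 3.6), a distance of √(0.6² + 2.7²) ≈ 2.8.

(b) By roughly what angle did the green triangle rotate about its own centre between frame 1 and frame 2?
17° counter-clockwise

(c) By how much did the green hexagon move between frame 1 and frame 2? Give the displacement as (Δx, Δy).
(-0.1, 0.6)

The green hexagon was at (7.7, 8.4) in frame 1 and (7.6, 9.0) in frame 2.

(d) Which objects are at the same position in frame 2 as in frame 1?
the pink star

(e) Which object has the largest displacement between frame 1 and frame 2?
the purple cross

(moved 3.5; next 2.8)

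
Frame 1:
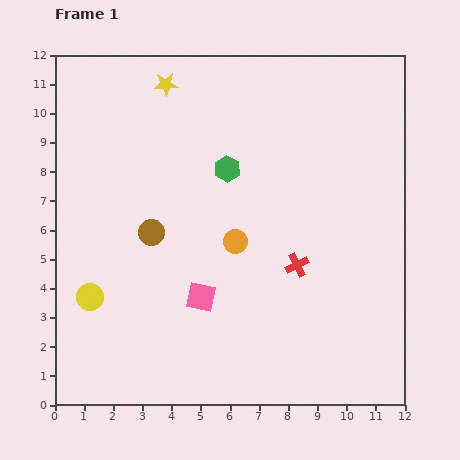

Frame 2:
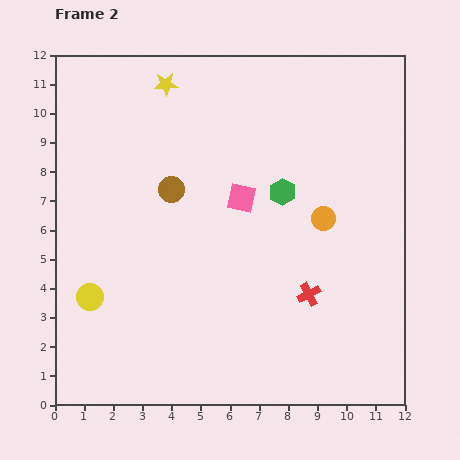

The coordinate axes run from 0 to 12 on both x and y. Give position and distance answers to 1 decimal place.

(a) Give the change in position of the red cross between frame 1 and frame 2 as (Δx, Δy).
(0.4, -1.0)

The red cross was at (8.3, 4.8) in frame 1 and (8.7, 3.8) in frame 2.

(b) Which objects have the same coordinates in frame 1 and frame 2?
the yellow star, the yellow circle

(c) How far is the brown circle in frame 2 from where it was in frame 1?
1.7

The brown circle moved from (3.3, 5.9) to (4.0, 7.4), a distance of √(0.7² + 1.5²) ≈ 1.7.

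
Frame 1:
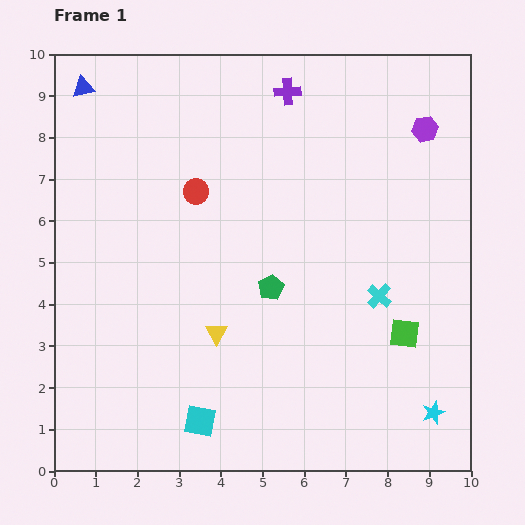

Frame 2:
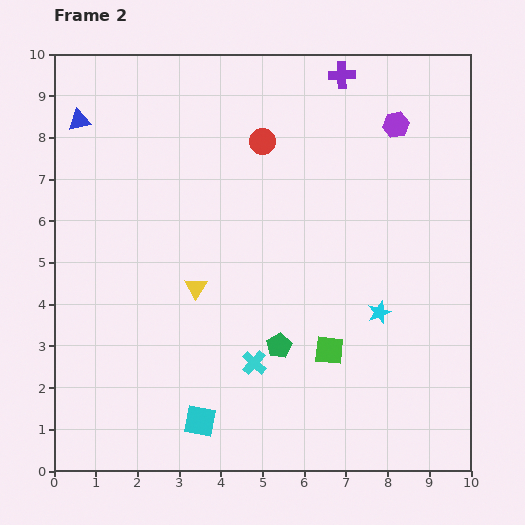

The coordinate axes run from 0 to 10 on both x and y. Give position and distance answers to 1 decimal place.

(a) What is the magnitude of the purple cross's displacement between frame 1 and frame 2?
1.4

The purple cross moved from (5.6, 9.1) to (6.9, 9.5), a distance of √(1.3² + 0.4²) ≈ 1.4.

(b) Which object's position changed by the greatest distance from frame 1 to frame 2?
the cyan cross

(moved 3.4; next 2.7)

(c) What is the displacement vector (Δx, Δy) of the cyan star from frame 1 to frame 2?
(-1.3, 2.4)

The cyan star was at (9.1, 1.4) in frame 1 and (7.8, 3.8) in frame 2.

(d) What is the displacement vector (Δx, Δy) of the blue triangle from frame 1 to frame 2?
(-0.1, -0.8)

The blue triangle was at (0.7, 9.2) in frame 1 and (0.6, 8.4) in frame 2.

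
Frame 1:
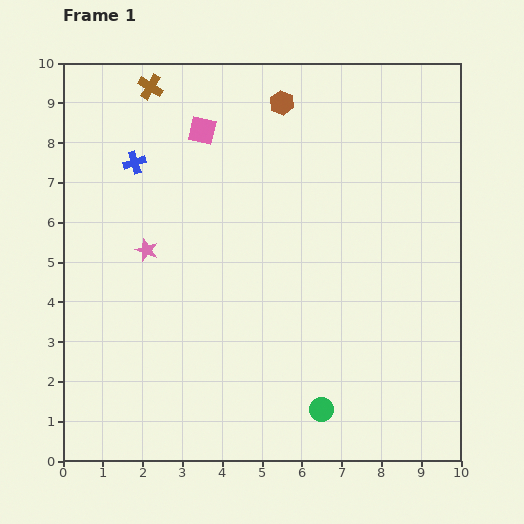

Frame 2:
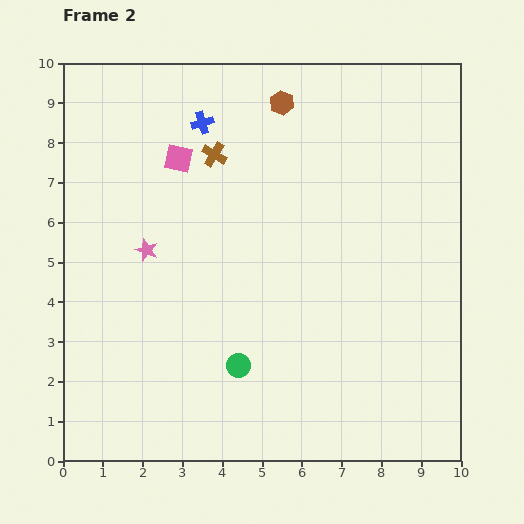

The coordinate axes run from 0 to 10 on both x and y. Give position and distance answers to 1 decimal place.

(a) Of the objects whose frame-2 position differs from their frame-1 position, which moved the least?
the pink square

(moved 0.9)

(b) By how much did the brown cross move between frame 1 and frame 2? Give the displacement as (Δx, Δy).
(1.6, -1.7)

The brown cross was at (2.2, 9.4) in frame 1 and (3.8, 7.7) in frame 2.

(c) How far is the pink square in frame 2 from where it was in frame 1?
0.9

The pink square moved from (3.5, 8.3) to (2.9, 7.6), a distance of √(0.6² + 0.7²) ≈ 0.9.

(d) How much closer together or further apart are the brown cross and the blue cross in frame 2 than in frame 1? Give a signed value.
-1.0

Distance in frame 1: 1.9. Distance in frame 2: 0.9.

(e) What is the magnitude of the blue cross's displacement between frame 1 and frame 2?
2.0

The blue cross moved from (1.8, 7.5) to (3.5, 8.5), a distance of √(1.7² + 1.0²) ≈ 2.0.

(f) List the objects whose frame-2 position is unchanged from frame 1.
the pink star, the brown hexagon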